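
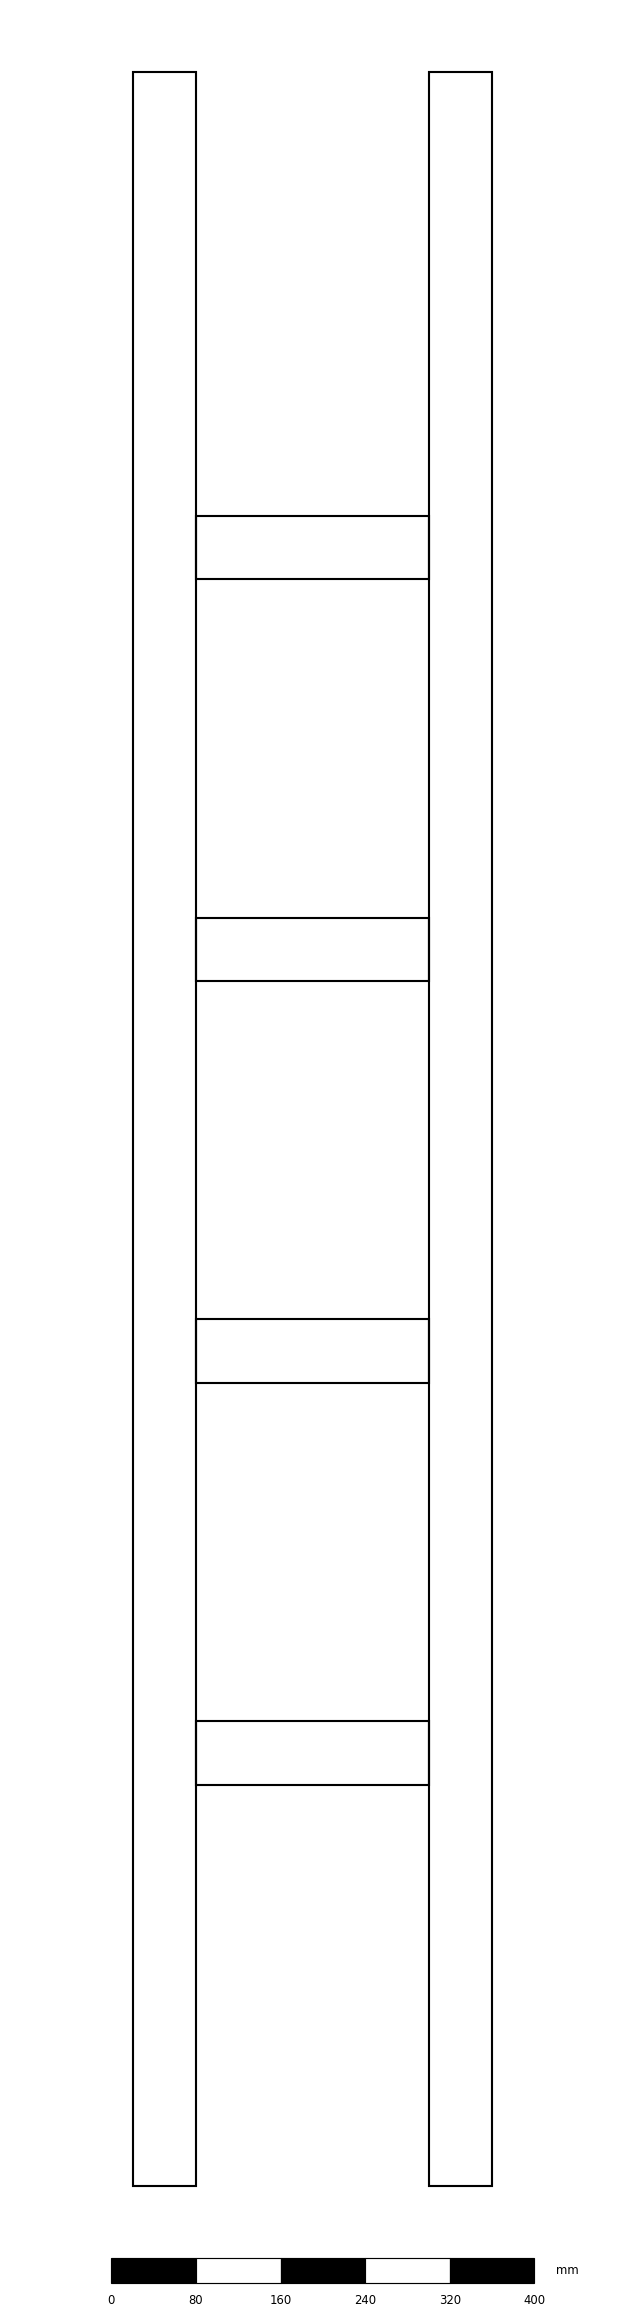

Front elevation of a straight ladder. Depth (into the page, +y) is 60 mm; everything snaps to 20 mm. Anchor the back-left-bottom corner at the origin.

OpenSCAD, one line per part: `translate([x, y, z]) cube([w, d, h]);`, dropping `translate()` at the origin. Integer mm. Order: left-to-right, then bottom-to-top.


cube([60, 60, 2000]);
translate([60, 0, 380]) cube([220, 60, 60]);
translate([60, 0, 760]) cube([220, 60, 60]);
translate([60, 0, 1140]) cube([220, 60, 60]);
translate([60, 0, 1520]) cube([220, 60, 60]);
translate([280, 0, 0]) cube([60, 60, 2000]);


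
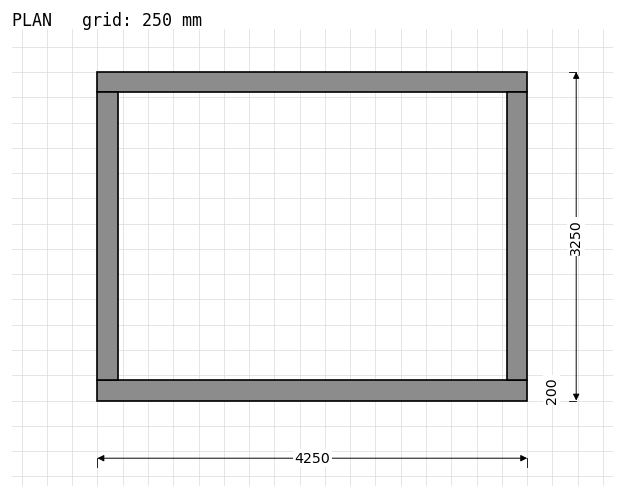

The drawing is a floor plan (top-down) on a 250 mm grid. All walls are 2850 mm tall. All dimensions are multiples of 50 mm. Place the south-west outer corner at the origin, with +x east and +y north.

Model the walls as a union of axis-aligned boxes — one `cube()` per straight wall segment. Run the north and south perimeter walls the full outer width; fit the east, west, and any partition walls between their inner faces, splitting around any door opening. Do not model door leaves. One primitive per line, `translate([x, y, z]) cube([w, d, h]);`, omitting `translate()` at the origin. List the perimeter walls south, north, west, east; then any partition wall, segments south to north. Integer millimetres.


cube([4250, 200, 2850]);
translate([0, 3050, 0]) cube([4250, 200, 2850]);
translate([0, 200, 0]) cube([200, 2850, 2850]);
translate([4050, 200, 0]) cube([200, 2850, 2850]);


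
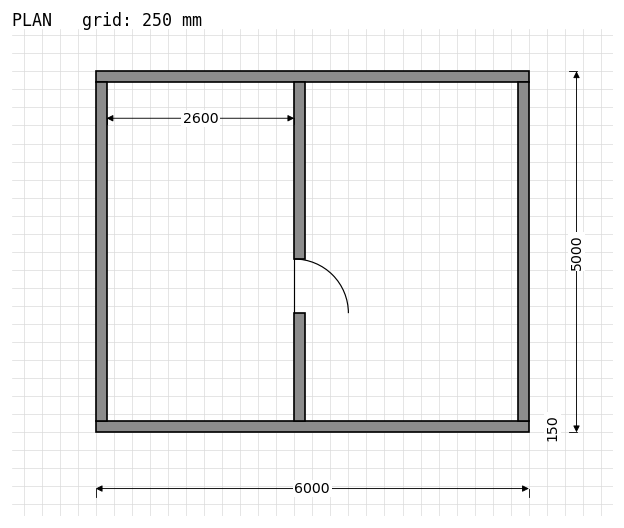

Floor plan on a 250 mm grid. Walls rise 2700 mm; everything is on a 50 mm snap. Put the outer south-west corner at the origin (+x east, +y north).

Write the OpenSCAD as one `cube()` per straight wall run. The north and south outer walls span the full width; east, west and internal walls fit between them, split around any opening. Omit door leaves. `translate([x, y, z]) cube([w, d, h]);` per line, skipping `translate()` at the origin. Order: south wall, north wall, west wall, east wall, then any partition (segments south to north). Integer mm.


cube([6000, 150, 2700]);
translate([0, 4850, 0]) cube([6000, 150, 2700]);
translate([0, 150, 0]) cube([150, 4700, 2700]);
translate([5850, 150, 0]) cube([150, 4700, 2700]);
translate([2750, 150, 0]) cube([150, 1500, 2700]);
translate([2750, 2400, 0]) cube([150, 2450, 2700]);


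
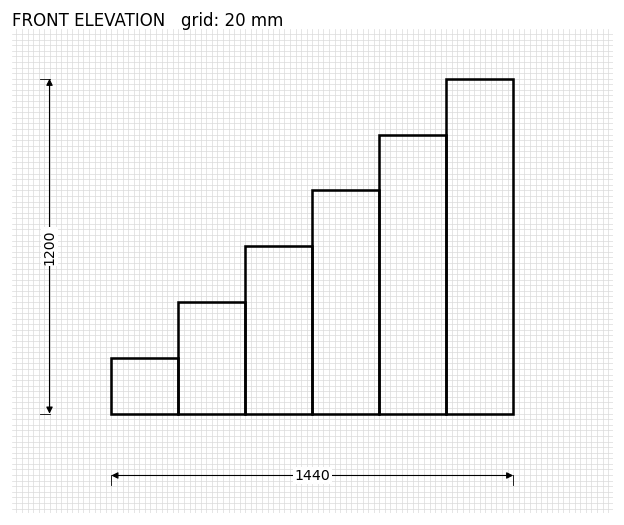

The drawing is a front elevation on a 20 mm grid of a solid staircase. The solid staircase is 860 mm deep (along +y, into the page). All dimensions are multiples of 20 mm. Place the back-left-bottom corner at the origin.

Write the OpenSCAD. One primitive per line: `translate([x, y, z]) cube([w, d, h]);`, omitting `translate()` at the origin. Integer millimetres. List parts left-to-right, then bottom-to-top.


cube([240, 860, 200]);
translate([240, 0, 0]) cube([240, 860, 400]);
translate([480, 0, 0]) cube([240, 860, 600]);
translate([720, 0, 0]) cube([240, 860, 800]);
translate([960, 0, 0]) cube([240, 860, 1000]);
translate([1200, 0, 0]) cube([240, 860, 1200]);


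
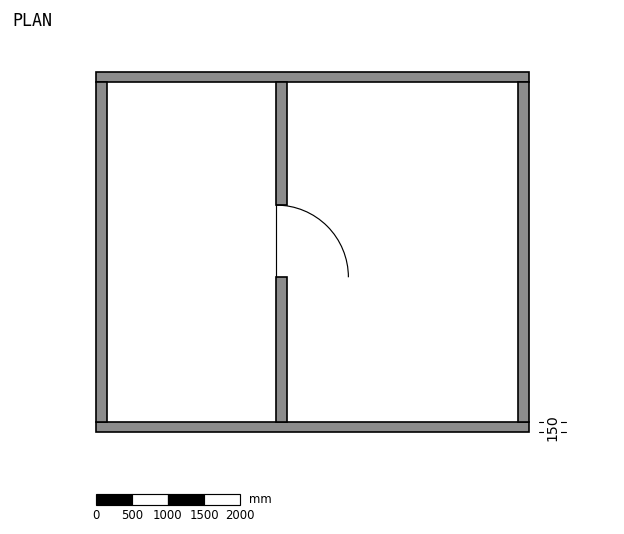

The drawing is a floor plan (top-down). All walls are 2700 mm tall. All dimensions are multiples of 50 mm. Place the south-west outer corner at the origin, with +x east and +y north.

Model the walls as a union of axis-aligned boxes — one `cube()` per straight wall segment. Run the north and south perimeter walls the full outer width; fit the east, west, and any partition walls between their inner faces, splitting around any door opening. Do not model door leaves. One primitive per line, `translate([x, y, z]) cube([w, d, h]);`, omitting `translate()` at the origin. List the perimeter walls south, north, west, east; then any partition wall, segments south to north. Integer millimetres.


cube([6000, 150, 2700]);
translate([0, 4850, 0]) cube([6000, 150, 2700]);
translate([0, 150, 0]) cube([150, 4700, 2700]);
translate([5850, 150, 0]) cube([150, 4700, 2700]);
translate([2500, 150, 0]) cube([150, 2000, 2700]);
translate([2500, 3150, 0]) cube([150, 1700, 2700]);


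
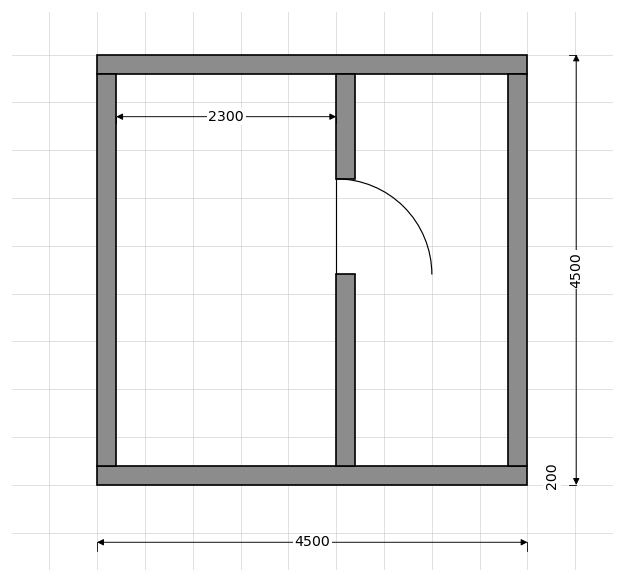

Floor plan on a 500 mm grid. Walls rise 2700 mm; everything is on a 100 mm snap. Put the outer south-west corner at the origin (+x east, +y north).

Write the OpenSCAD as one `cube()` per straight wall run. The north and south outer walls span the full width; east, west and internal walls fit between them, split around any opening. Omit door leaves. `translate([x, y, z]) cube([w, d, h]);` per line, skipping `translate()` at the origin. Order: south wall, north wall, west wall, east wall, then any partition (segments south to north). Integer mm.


cube([4500, 200, 2700]);
translate([0, 4300, 0]) cube([4500, 200, 2700]);
translate([0, 200, 0]) cube([200, 4100, 2700]);
translate([4300, 200, 0]) cube([200, 4100, 2700]);
translate([2500, 200, 0]) cube([200, 2000, 2700]);
translate([2500, 3200, 0]) cube([200, 1100, 2700]);


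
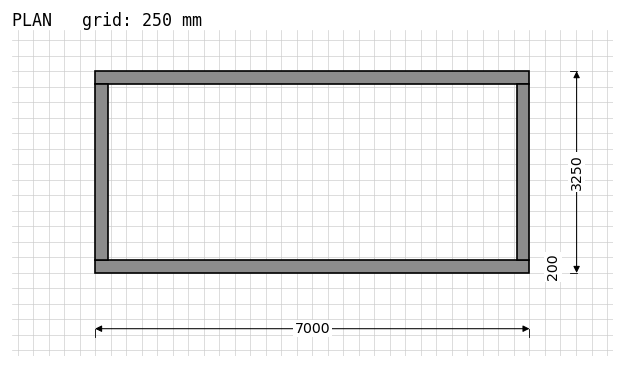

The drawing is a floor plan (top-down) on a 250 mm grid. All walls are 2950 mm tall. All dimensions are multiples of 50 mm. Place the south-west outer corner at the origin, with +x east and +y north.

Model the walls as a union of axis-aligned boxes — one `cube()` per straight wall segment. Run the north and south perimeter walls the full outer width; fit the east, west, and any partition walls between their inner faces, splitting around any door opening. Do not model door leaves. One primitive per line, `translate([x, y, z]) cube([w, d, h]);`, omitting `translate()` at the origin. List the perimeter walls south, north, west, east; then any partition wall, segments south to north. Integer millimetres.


cube([7000, 200, 2950]);
translate([0, 3050, 0]) cube([7000, 200, 2950]);
translate([0, 200, 0]) cube([200, 2850, 2950]);
translate([6800, 200, 0]) cube([200, 2850, 2950]);


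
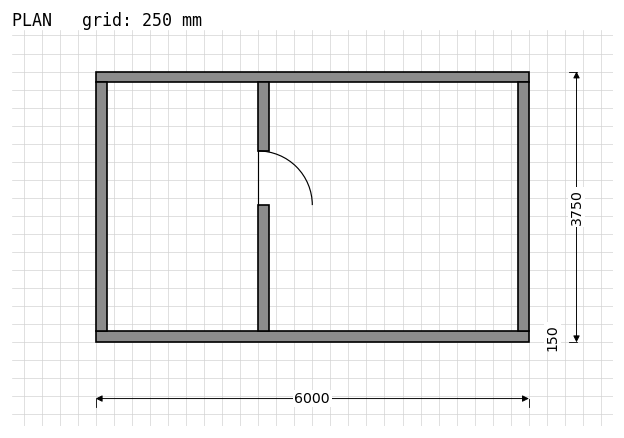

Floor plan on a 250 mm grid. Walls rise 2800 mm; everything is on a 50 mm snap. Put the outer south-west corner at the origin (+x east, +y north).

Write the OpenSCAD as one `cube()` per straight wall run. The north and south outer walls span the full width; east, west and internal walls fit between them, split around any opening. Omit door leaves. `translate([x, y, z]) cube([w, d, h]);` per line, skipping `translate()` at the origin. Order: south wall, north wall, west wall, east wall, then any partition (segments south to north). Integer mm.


cube([6000, 150, 2800]);
translate([0, 3600, 0]) cube([6000, 150, 2800]);
translate([0, 150, 0]) cube([150, 3450, 2800]);
translate([5850, 150, 0]) cube([150, 3450, 2800]);
translate([2250, 150, 0]) cube([150, 1750, 2800]);
translate([2250, 2650, 0]) cube([150, 950, 2800]);


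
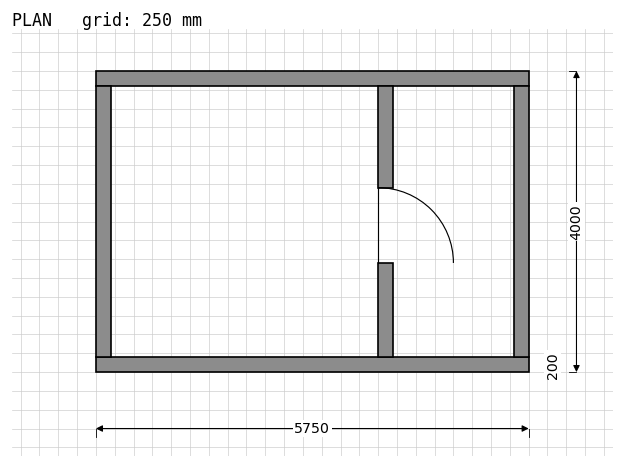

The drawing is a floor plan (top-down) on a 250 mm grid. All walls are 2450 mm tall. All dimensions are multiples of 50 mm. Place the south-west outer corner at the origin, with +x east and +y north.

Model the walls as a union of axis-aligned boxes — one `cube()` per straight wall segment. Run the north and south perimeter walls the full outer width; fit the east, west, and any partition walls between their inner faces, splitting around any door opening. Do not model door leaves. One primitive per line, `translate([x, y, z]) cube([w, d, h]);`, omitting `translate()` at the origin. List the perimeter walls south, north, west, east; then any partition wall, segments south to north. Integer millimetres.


cube([5750, 200, 2450]);
translate([0, 3800, 0]) cube([5750, 200, 2450]);
translate([0, 200, 0]) cube([200, 3600, 2450]);
translate([5550, 200, 0]) cube([200, 3600, 2450]);
translate([3750, 200, 0]) cube([200, 1250, 2450]);
translate([3750, 2450, 0]) cube([200, 1350, 2450]);


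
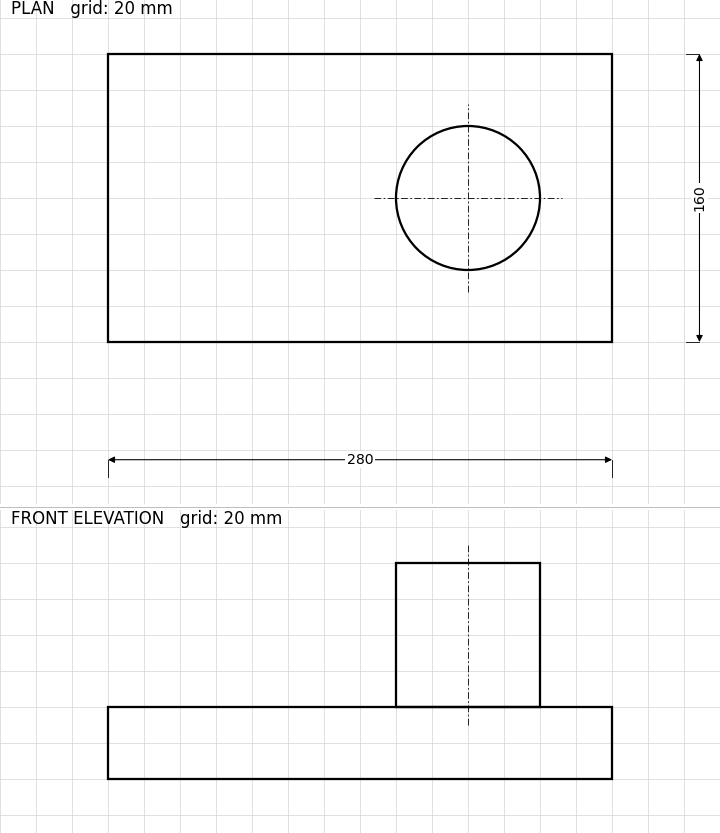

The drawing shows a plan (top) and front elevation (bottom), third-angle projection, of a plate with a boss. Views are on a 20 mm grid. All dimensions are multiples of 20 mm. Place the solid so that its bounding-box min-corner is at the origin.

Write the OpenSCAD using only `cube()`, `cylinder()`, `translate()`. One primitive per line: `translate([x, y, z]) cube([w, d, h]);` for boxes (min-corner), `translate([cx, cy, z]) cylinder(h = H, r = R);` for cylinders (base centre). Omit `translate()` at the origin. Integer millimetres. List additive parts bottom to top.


cube([280, 160, 40]);
translate([200, 80, 40]) cylinder(h = 80, r = 40);


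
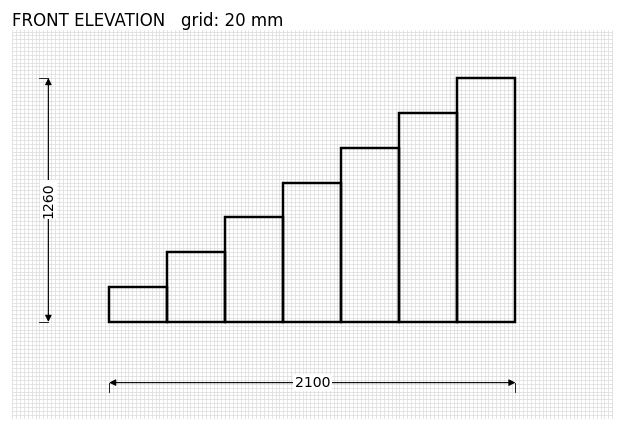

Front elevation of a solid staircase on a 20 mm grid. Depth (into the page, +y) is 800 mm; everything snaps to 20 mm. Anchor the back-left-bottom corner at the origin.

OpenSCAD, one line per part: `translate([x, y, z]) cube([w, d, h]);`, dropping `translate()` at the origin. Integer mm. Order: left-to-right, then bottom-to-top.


cube([300, 800, 180]);
translate([300, 0, 0]) cube([300, 800, 360]);
translate([600, 0, 0]) cube([300, 800, 540]);
translate([900, 0, 0]) cube([300, 800, 720]);
translate([1200, 0, 0]) cube([300, 800, 900]);
translate([1500, 0, 0]) cube([300, 800, 1080]);
translate([1800, 0, 0]) cube([300, 800, 1260]);


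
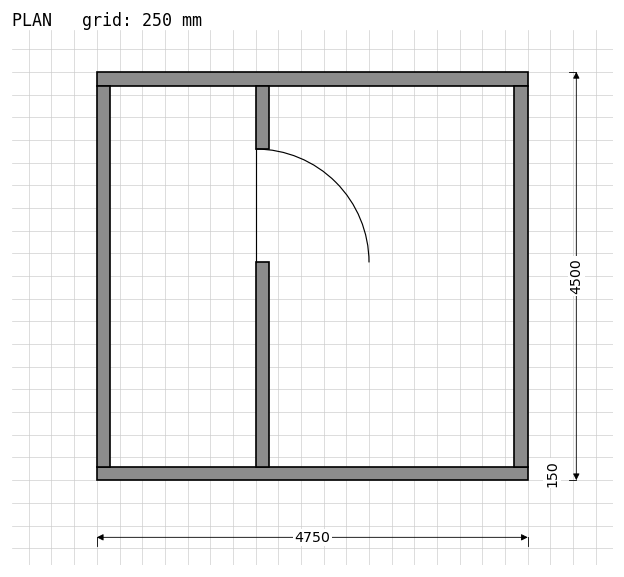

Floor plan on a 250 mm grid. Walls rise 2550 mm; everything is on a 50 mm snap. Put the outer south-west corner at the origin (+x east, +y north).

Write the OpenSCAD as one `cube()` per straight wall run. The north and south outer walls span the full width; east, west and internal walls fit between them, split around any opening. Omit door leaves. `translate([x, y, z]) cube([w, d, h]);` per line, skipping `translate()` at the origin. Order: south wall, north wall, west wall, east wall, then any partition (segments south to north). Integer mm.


cube([4750, 150, 2550]);
translate([0, 4350, 0]) cube([4750, 150, 2550]);
translate([0, 150, 0]) cube([150, 4200, 2550]);
translate([4600, 150, 0]) cube([150, 4200, 2550]);
translate([1750, 150, 0]) cube([150, 2250, 2550]);
translate([1750, 3650, 0]) cube([150, 700, 2550]);


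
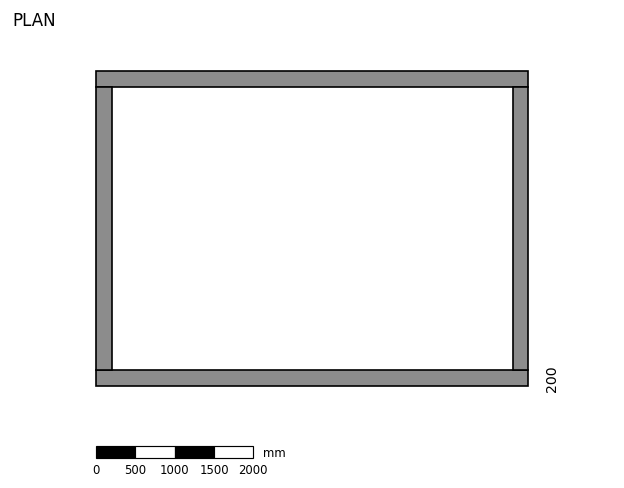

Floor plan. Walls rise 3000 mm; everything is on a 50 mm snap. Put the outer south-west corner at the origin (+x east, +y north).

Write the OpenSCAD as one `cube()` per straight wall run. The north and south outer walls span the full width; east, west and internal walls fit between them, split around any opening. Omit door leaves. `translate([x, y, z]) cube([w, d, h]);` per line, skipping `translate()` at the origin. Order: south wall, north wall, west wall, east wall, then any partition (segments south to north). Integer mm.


cube([5500, 200, 3000]);
translate([0, 3800, 0]) cube([5500, 200, 3000]);
translate([0, 200, 0]) cube([200, 3600, 3000]);
translate([5300, 200, 0]) cube([200, 3600, 3000]);


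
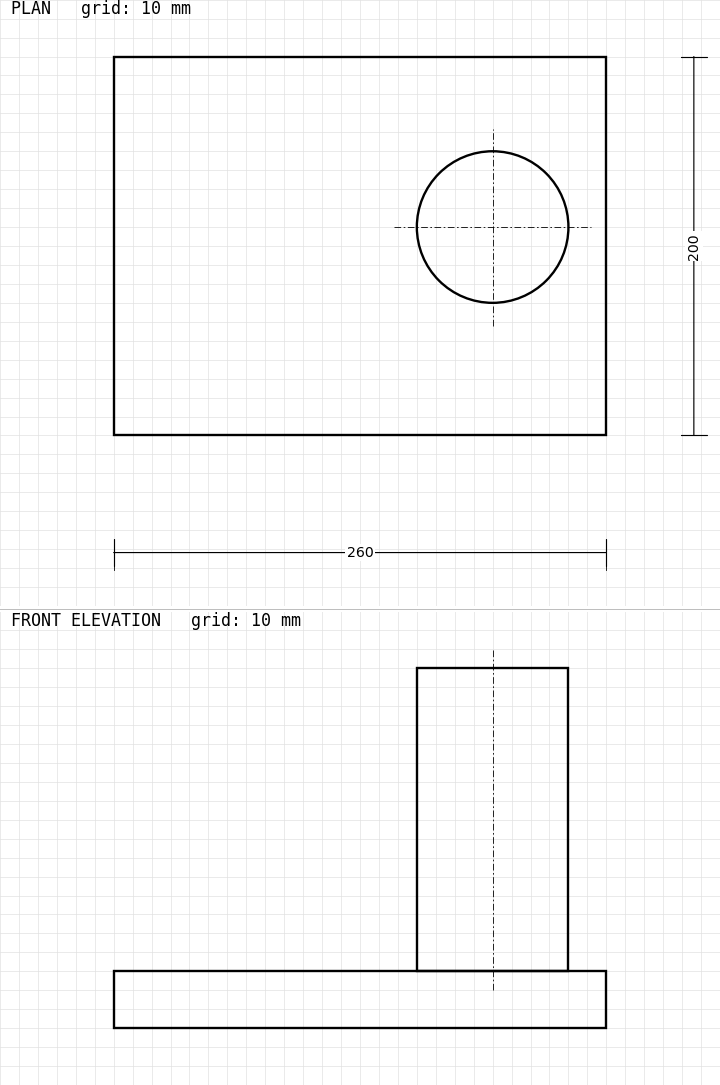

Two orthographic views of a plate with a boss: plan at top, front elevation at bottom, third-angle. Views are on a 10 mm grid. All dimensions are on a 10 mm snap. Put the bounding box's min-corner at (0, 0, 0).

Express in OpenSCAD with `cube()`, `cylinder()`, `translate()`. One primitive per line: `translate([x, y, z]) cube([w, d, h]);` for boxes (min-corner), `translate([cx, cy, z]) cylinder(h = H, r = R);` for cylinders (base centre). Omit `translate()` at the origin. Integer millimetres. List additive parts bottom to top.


cube([260, 200, 30]);
translate([200, 110, 30]) cylinder(h = 160, r = 40);


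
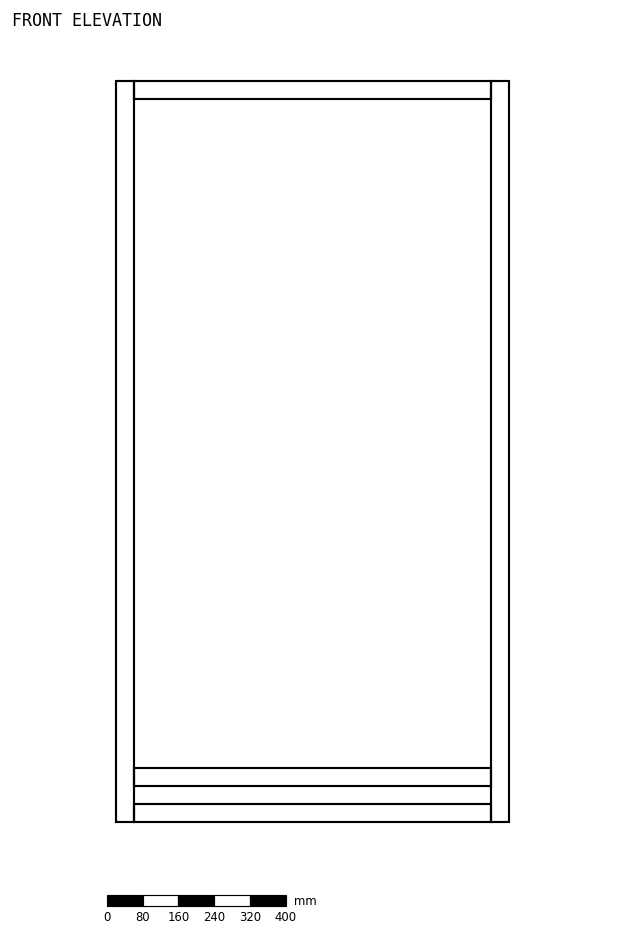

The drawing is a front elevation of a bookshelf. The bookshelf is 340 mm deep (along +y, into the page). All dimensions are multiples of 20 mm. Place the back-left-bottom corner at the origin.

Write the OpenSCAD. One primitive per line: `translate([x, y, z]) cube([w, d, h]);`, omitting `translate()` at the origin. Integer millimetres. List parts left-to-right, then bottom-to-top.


cube([40, 340, 1660]);
translate([40, 0, 0]) cube([800, 340, 40]);
translate([40, 0, 80]) cube([800, 340, 40]);
translate([40, 0, 1620]) cube([800, 340, 40]);
translate([840, 0, 0]) cube([40, 340, 1660]);


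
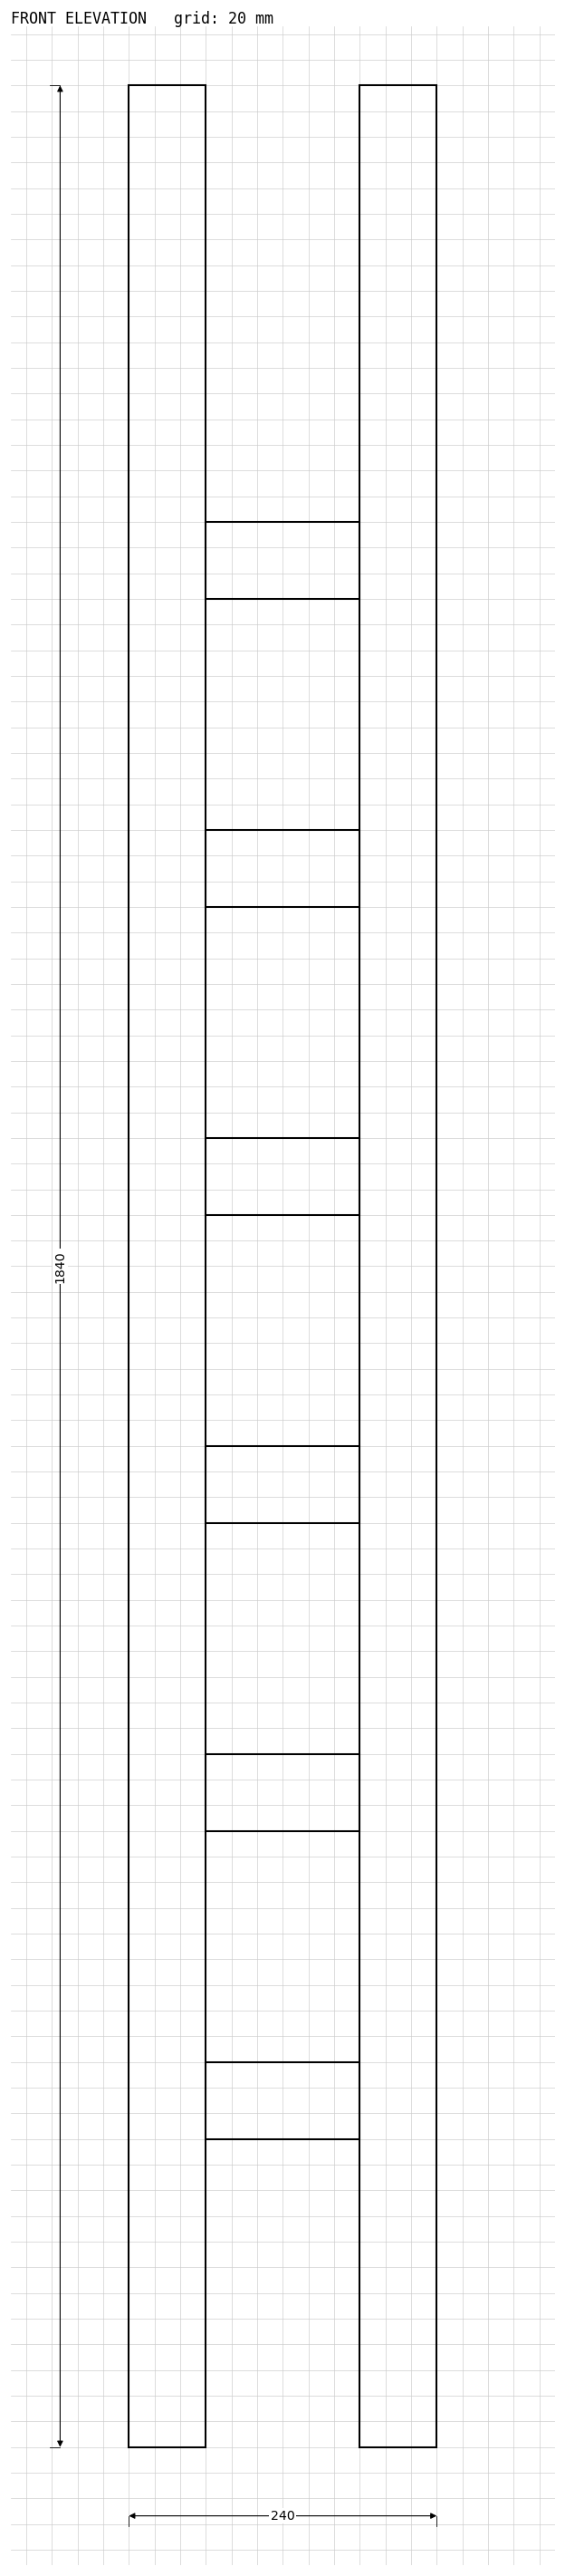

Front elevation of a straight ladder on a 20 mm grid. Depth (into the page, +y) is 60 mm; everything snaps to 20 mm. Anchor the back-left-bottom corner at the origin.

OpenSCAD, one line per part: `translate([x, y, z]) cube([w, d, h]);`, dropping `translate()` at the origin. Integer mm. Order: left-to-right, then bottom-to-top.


cube([60, 60, 1840]);
translate([60, 0, 240]) cube([120, 60, 60]);
translate([60, 0, 480]) cube([120, 60, 60]);
translate([60, 0, 720]) cube([120, 60, 60]);
translate([60, 0, 960]) cube([120, 60, 60]);
translate([60, 0, 1200]) cube([120, 60, 60]);
translate([60, 0, 1440]) cube([120, 60, 60]);
translate([180, 0, 0]) cube([60, 60, 1840]);


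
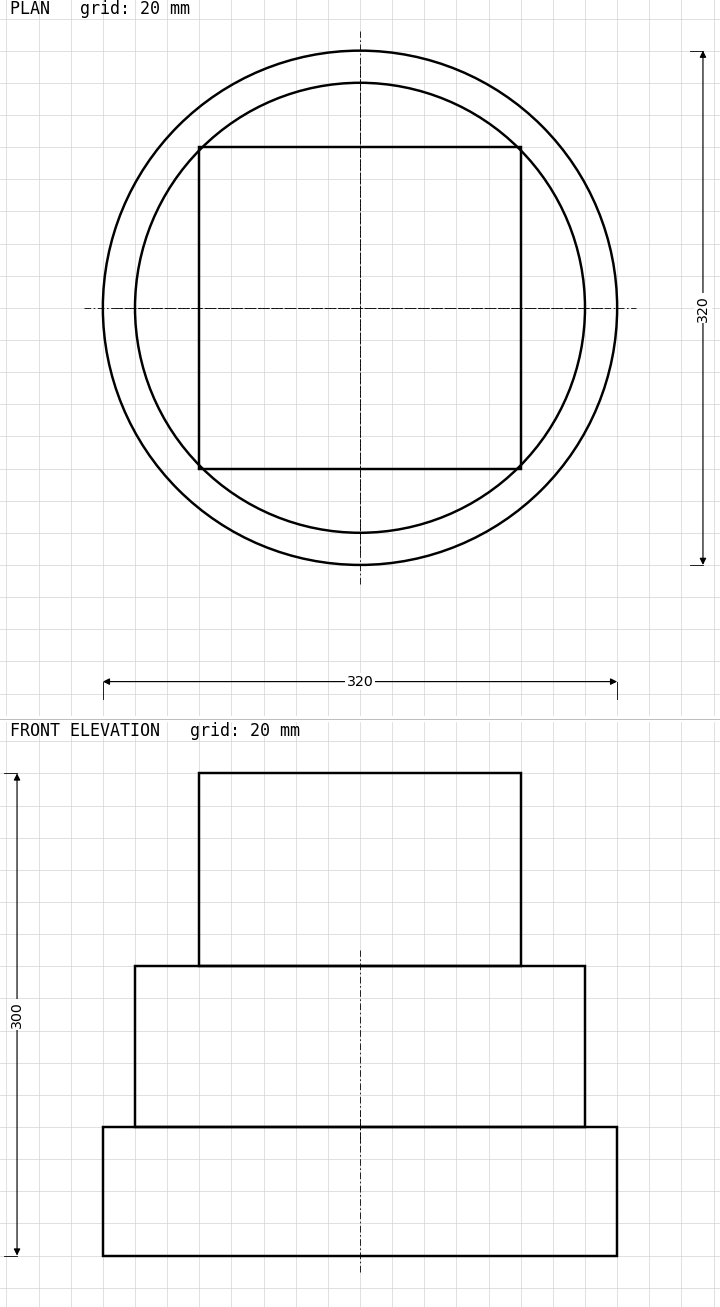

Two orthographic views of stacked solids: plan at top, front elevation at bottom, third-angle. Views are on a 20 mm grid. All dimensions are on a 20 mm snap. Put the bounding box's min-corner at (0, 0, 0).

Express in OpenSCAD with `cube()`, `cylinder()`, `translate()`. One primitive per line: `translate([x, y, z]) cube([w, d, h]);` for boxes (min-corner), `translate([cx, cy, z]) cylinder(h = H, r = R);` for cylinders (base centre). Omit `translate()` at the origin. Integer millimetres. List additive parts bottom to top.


translate([160, 160, 0]) cylinder(h = 80, r = 160);
translate([160, 160, 80]) cylinder(h = 100, r = 140);
translate([60, 60, 180]) cube([200, 200, 120]);


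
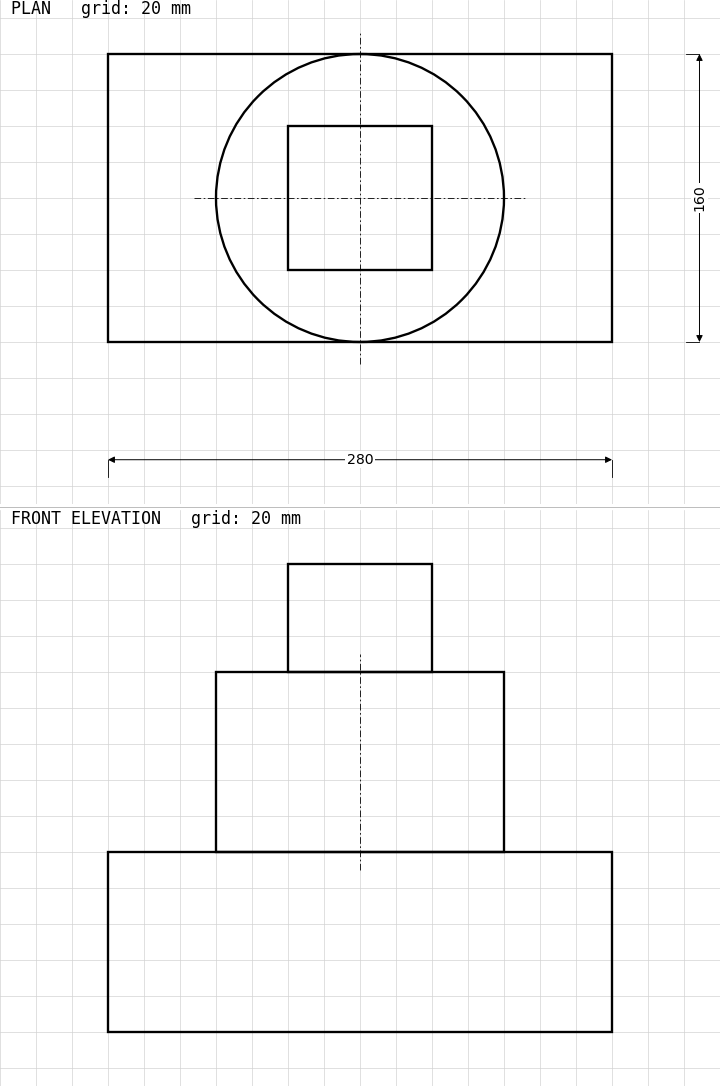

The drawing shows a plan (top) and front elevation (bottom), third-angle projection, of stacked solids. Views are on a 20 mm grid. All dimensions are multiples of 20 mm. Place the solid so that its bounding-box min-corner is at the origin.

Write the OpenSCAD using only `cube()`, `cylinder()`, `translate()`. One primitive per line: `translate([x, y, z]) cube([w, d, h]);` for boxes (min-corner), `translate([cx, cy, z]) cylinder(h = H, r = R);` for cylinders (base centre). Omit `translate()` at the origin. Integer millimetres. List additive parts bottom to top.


cube([280, 160, 100]);
translate([140, 80, 100]) cylinder(h = 100, r = 80);
translate([100, 40, 200]) cube([80, 80, 60]);


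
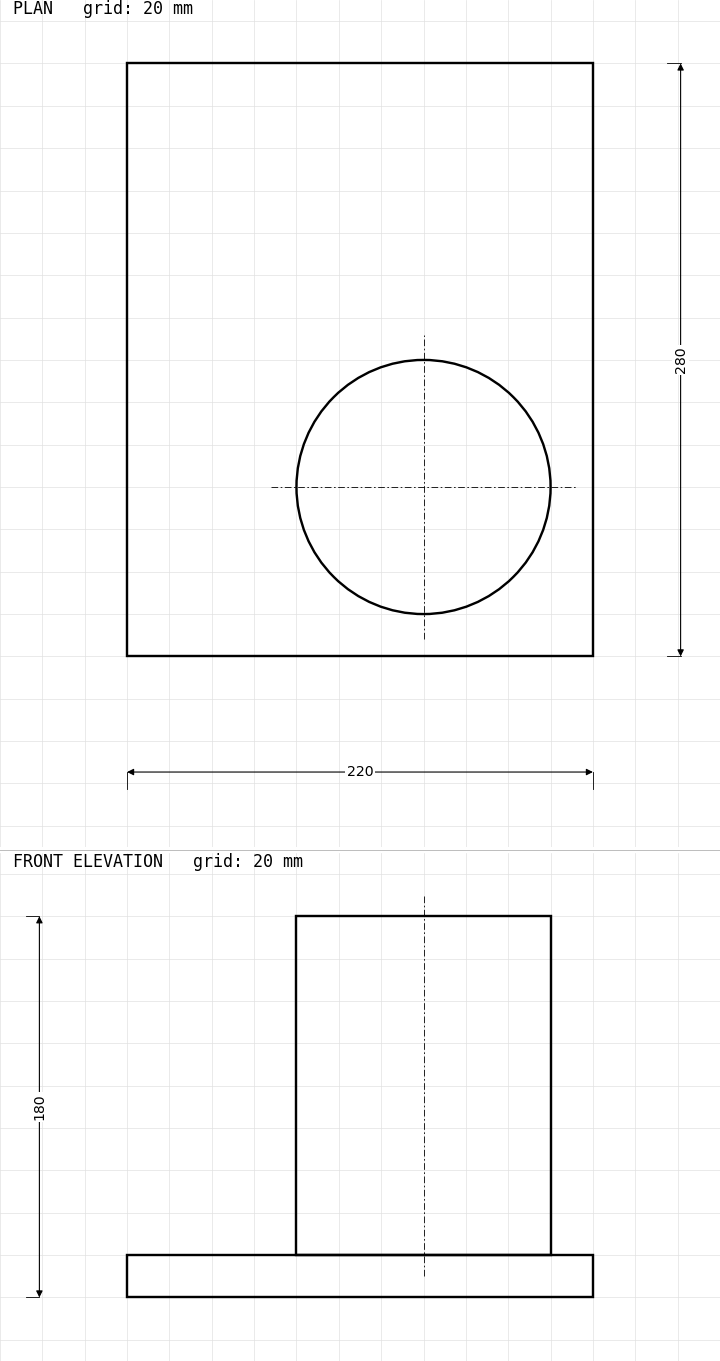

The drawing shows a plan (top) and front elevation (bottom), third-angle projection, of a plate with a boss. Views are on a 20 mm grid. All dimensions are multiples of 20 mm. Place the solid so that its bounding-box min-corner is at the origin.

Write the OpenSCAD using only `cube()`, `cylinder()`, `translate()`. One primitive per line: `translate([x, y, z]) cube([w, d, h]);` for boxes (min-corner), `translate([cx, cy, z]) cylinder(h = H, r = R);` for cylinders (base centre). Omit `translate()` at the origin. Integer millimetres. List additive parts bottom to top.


cube([220, 280, 20]);
translate([140, 80, 20]) cylinder(h = 160, r = 60);


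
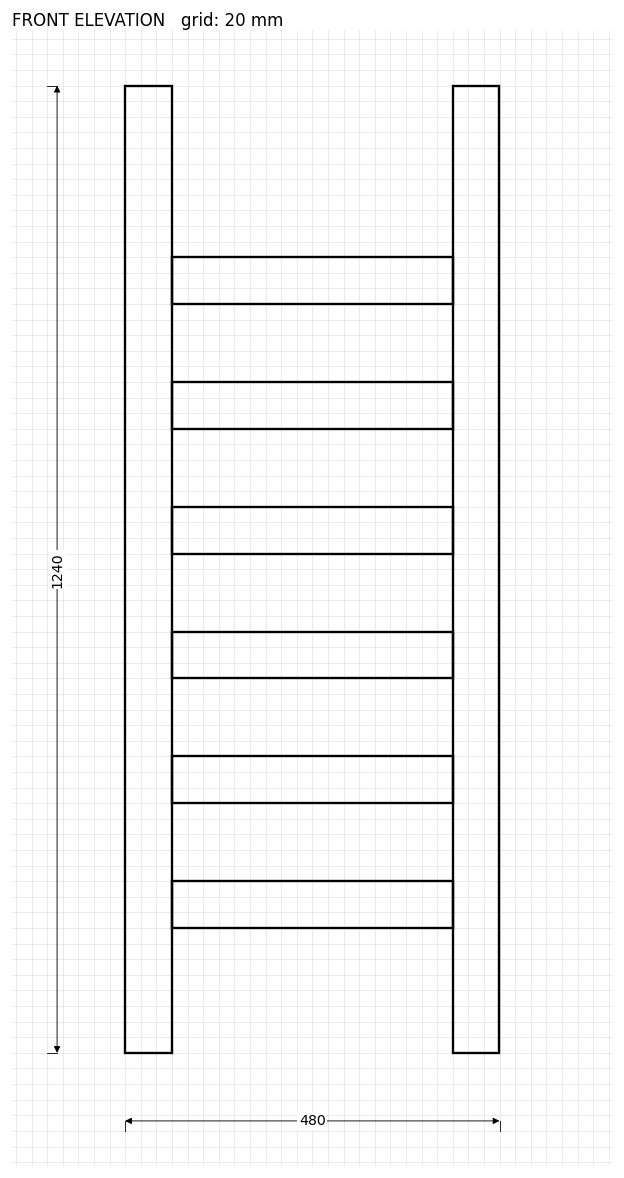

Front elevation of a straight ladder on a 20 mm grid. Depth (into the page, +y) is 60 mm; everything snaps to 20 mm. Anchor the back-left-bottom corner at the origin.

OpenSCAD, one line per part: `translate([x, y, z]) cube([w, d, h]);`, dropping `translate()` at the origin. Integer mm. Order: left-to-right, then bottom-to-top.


cube([60, 60, 1240]);
translate([60, 0, 160]) cube([360, 60, 60]);
translate([60, 0, 320]) cube([360, 60, 60]);
translate([60, 0, 480]) cube([360, 60, 60]);
translate([60, 0, 640]) cube([360, 60, 60]);
translate([60, 0, 800]) cube([360, 60, 60]);
translate([60, 0, 960]) cube([360, 60, 60]);
translate([420, 0, 0]) cube([60, 60, 1240]);


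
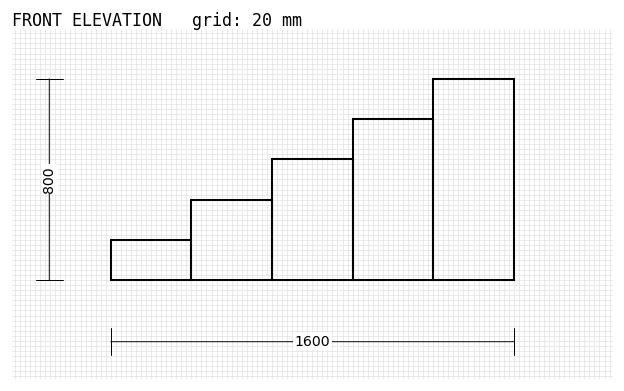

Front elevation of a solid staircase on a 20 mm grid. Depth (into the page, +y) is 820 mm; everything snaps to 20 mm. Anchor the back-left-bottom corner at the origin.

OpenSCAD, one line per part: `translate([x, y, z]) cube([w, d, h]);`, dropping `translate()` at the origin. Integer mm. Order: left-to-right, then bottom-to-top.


cube([320, 820, 160]);
translate([320, 0, 0]) cube([320, 820, 320]);
translate([640, 0, 0]) cube([320, 820, 480]);
translate([960, 0, 0]) cube([320, 820, 640]);
translate([1280, 0, 0]) cube([320, 820, 800]);


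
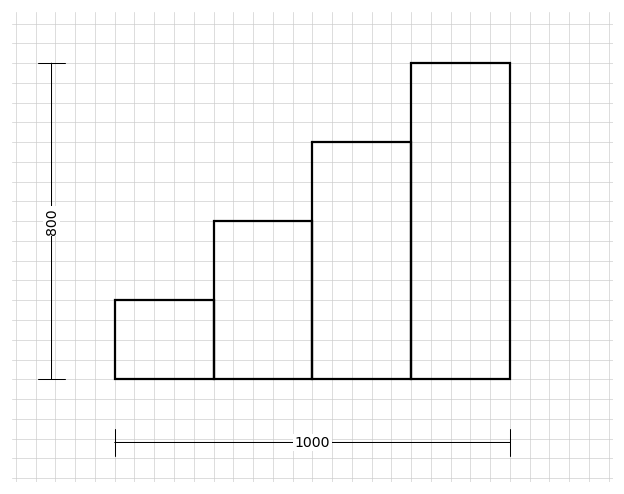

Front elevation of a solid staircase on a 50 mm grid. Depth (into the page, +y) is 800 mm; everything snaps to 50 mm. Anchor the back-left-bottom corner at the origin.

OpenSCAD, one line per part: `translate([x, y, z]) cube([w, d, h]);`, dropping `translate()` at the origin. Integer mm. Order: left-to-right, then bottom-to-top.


cube([250, 800, 200]);
translate([250, 0, 0]) cube([250, 800, 400]);
translate([500, 0, 0]) cube([250, 800, 600]);
translate([750, 0, 0]) cube([250, 800, 800]);


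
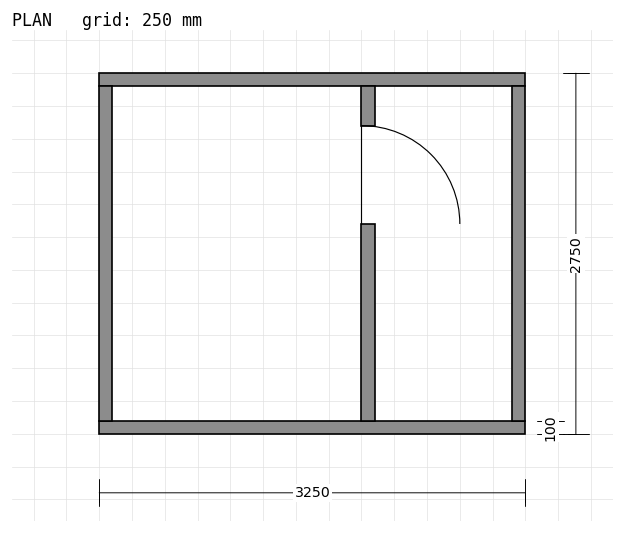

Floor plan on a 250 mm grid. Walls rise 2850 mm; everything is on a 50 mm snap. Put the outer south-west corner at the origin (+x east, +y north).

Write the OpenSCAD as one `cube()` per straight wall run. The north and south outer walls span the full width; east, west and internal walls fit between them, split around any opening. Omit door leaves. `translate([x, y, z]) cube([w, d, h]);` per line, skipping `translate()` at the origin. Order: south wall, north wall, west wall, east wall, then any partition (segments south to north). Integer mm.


cube([3250, 100, 2850]);
translate([0, 2650, 0]) cube([3250, 100, 2850]);
translate([0, 100, 0]) cube([100, 2550, 2850]);
translate([3150, 100, 0]) cube([100, 2550, 2850]);
translate([2000, 100, 0]) cube([100, 1500, 2850]);
translate([2000, 2350, 0]) cube([100, 300, 2850]);


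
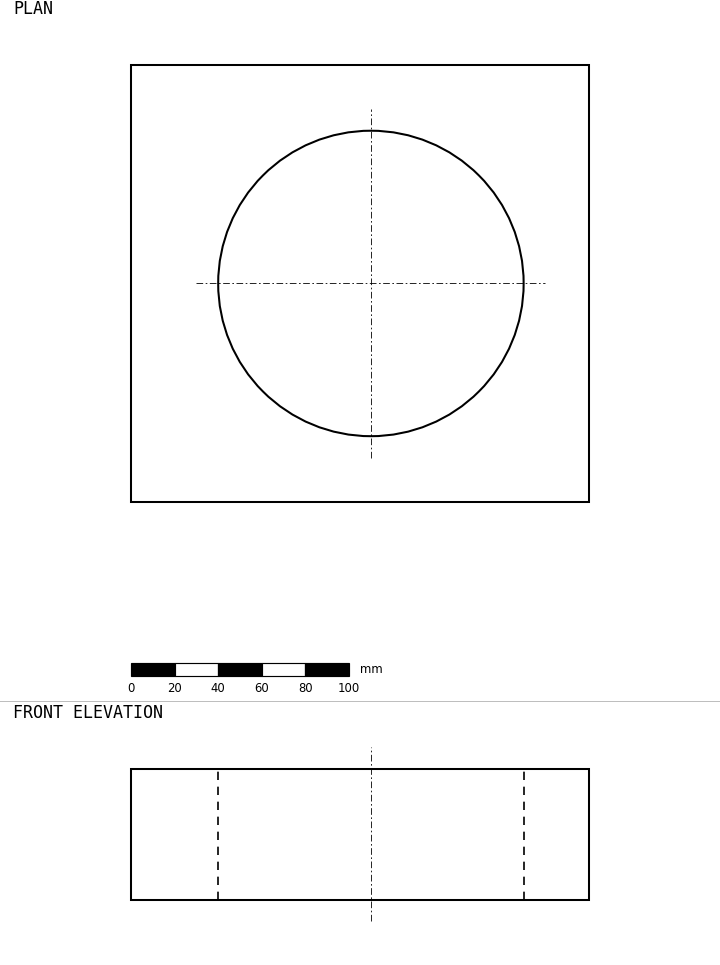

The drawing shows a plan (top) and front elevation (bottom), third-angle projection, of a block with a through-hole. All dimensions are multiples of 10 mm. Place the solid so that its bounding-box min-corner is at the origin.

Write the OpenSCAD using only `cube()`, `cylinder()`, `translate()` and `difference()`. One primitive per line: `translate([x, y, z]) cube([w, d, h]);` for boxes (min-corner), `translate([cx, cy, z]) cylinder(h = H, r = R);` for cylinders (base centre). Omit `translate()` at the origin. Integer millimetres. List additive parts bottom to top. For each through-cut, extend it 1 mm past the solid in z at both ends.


difference() {
  cube([210, 200, 60]);
  translate([110, 100, -1]) cylinder(h = 62, r = 70);
}


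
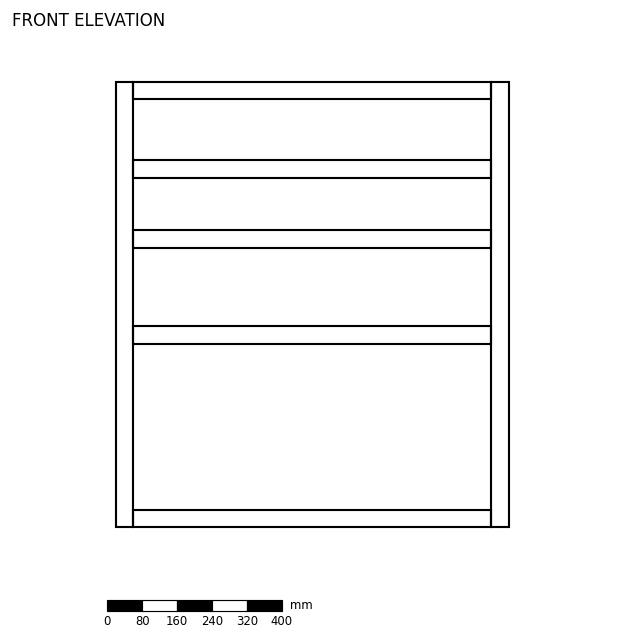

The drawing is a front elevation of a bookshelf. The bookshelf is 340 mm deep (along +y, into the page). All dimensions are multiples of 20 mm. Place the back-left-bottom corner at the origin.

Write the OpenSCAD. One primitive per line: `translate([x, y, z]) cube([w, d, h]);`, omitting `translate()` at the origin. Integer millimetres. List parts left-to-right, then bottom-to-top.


cube([40, 340, 1020]);
translate([40, 0, 0]) cube([820, 340, 40]);
translate([40, 0, 420]) cube([820, 340, 40]);
translate([40, 0, 640]) cube([820, 340, 40]);
translate([40, 0, 800]) cube([820, 340, 40]);
translate([40, 0, 980]) cube([820, 340, 40]);
translate([860, 0, 0]) cube([40, 340, 1020]);


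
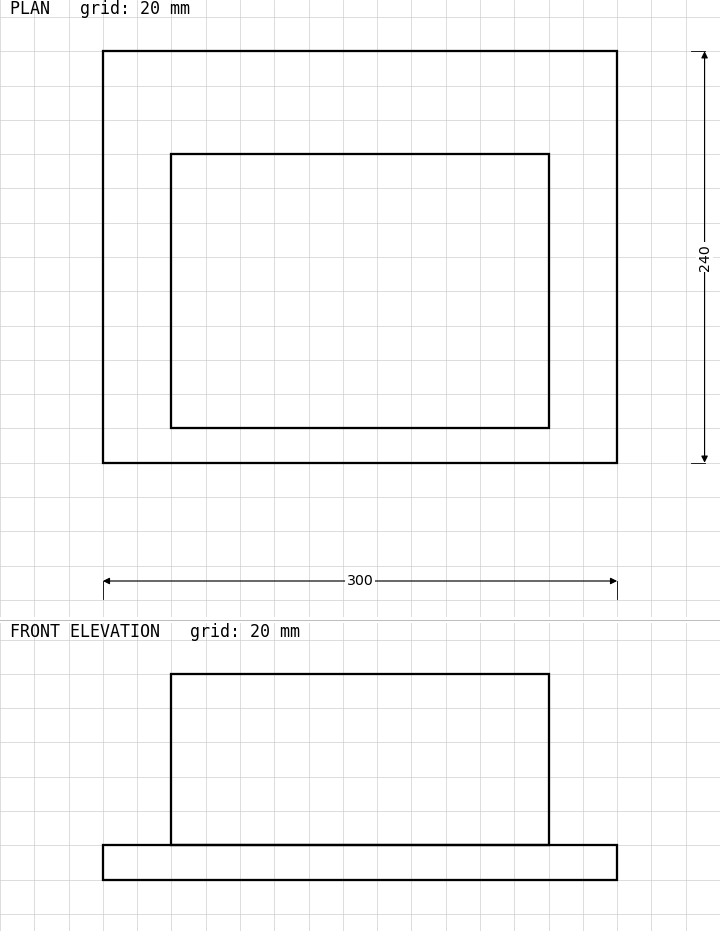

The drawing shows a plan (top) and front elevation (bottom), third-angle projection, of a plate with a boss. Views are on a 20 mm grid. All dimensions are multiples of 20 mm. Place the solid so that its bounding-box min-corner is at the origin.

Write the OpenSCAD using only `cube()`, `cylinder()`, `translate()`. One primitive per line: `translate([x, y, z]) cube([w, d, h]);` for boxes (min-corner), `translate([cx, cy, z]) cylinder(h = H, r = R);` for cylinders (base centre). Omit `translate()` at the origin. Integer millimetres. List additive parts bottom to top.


cube([300, 240, 20]);
translate([40, 20, 20]) cube([220, 160, 100]);


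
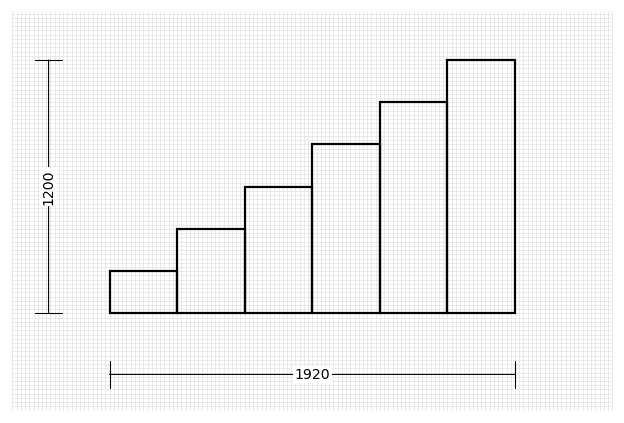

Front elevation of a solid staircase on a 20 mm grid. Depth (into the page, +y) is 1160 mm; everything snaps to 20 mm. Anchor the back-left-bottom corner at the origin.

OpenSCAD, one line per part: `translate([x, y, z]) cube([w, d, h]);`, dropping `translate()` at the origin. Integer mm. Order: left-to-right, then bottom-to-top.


cube([320, 1160, 200]);
translate([320, 0, 0]) cube([320, 1160, 400]);
translate([640, 0, 0]) cube([320, 1160, 600]);
translate([960, 0, 0]) cube([320, 1160, 800]);
translate([1280, 0, 0]) cube([320, 1160, 1000]);
translate([1600, 0, 0]) cube([320, 1160, 1200]);


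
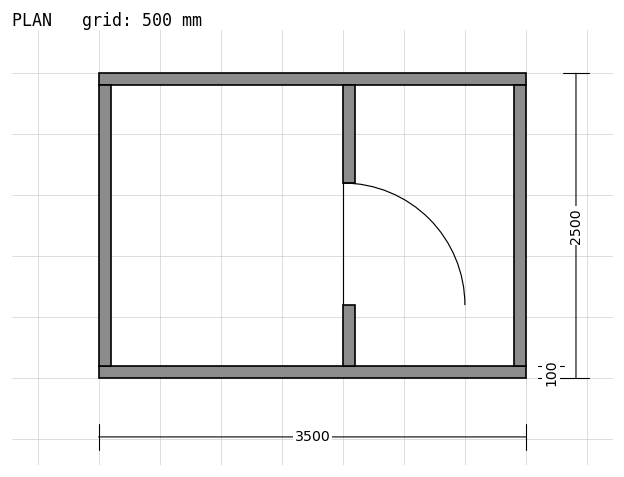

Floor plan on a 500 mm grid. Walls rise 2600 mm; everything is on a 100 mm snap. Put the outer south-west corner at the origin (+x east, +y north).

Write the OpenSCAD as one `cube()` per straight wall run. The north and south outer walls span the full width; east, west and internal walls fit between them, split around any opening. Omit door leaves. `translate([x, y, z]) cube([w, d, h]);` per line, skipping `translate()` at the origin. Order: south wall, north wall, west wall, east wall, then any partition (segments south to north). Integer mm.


cube([3500, 100, 2600]);
translate([0, 2400, 0]) cube([3500, 100, 2600]);
translate([0, 100, 0]) cube([100, 2300, 2600]);
translate([3400, 100, 0]) cube([100, 2300, 2600]);
translate([2000, 100, 0]) cube([100, 500, 2600]);
translate([2000, 1600, 0]) cube([100, 800, 2600]);


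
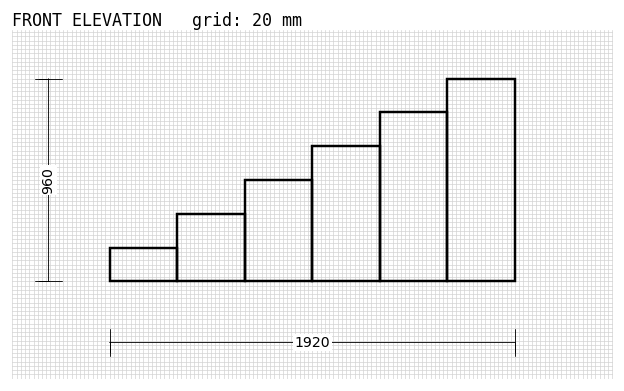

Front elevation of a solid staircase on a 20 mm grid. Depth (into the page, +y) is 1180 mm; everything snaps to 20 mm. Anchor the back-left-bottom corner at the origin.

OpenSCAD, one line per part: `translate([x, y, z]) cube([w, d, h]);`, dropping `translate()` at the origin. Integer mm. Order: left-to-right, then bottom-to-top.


cube([320, 1180, 160]);
translate([320, 0, 0]) cube([320, 1180, 320]);
translate([640, 0, 0]) cube([320, 1180, 480]);
translate([960, 0, 0]) cube([320, 1180, 640]);
translate([1280, 0, 0]) cube([320, 1180, 800]);
translate([1600, 0, 0]) cube([320, 1180, 960]);


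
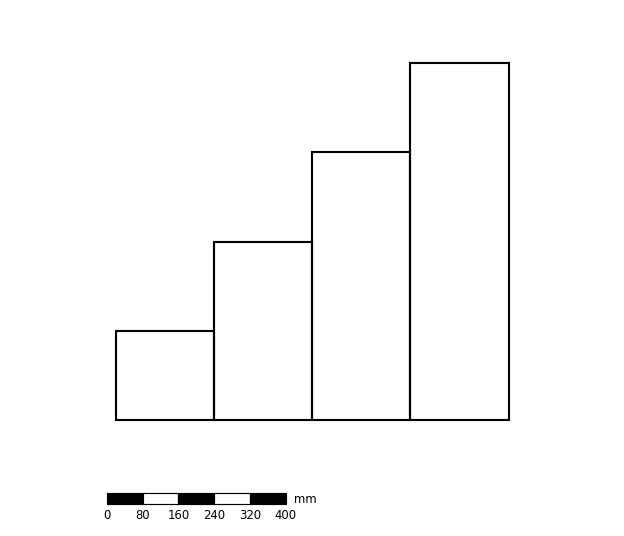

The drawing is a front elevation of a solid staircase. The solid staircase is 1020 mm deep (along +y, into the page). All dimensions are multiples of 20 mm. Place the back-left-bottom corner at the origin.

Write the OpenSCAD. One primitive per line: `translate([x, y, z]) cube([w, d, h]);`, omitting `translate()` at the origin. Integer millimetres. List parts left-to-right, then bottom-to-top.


cube([220, 1020, 200]);
translate([220, 0, 0]) cube([220, 1020, 400]);
translate([440, 0, 0]) cube([220, 1020, 600]);
translate([660, 0, 0]) cube([220, 1020, 800]);


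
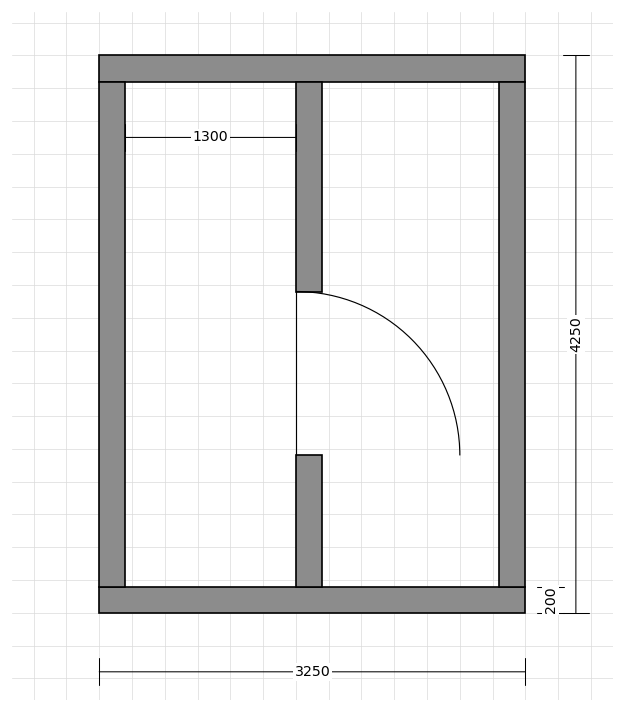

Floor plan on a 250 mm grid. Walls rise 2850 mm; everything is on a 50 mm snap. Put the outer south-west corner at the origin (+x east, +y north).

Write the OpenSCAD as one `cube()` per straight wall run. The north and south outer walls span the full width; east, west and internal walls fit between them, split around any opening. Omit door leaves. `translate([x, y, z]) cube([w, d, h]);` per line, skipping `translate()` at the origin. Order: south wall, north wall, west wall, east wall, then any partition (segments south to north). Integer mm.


cube([3250, 200, 2850]);
translate([0, 4050, 0]) cube([3250, 200, 2850]);
translate([0, 200, 0]) cube([200, 3850, 2850]);
translate([3050, 200, 0]) cube([200, 3850, 2850]);
translate([1500, 200, 0]) cube([200, 1000, 2850]);
translate([1500, 2450, 0]) cube([200, 1600, 2850]);


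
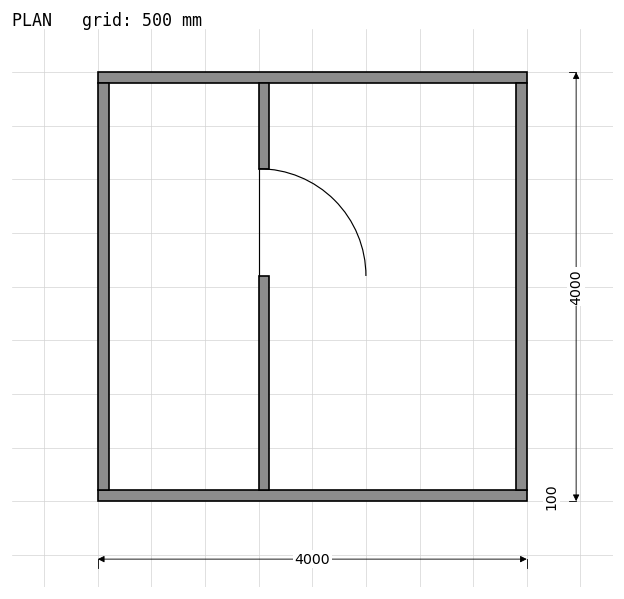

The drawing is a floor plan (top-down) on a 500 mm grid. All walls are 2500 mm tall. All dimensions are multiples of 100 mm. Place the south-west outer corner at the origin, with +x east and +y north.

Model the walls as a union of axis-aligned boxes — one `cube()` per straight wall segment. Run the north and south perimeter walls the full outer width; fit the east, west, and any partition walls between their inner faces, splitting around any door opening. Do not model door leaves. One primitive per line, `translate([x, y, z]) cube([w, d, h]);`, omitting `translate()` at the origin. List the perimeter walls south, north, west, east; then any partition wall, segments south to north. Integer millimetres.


cube([4000, 100, 2500]);
translate([0, 3900, 0]) cube([4000, 100, 2500]);
translate([0, 100, 0]) cube([100, 3800, 2500]);
translate([3900, 100, 0]) cube([100, 3800, 2500]);
translate([1500, 100, 0]) cube([100, 2000, 2500]);
translate([1500, 3100, 0]) cube([100, 800, 2500]);


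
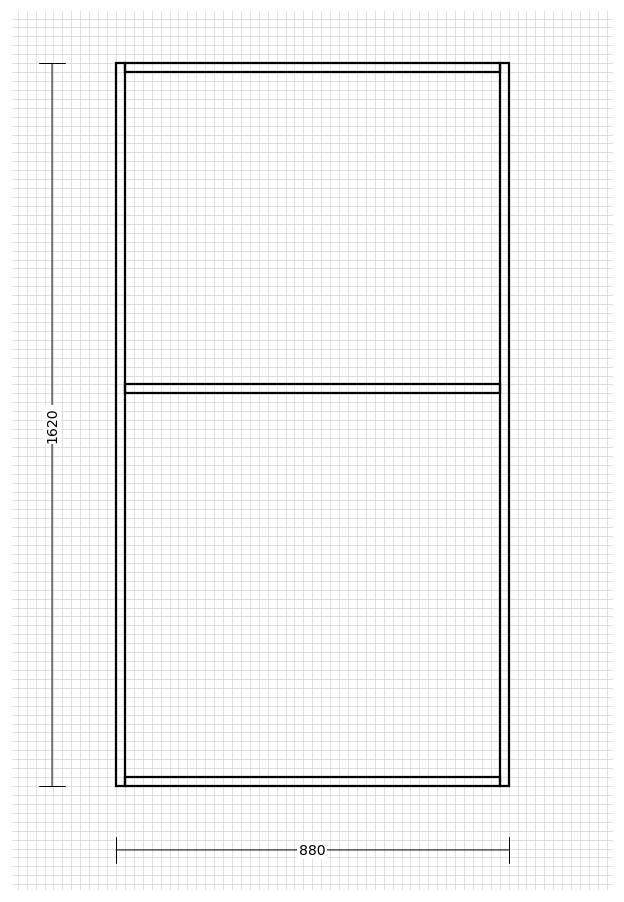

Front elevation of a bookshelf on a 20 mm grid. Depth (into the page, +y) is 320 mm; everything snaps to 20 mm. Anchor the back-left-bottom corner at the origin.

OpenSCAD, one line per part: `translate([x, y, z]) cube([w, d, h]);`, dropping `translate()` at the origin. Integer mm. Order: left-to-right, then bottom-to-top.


cube([20, 320, 1620]);
translate([20, 0, 0]) cube([840, 320, 20]);
translate([20, 0, 880]) cube([840, 320, 20]);
translate([20, 0, 1600]) cube([840, 320, 20]);
translate([860, 0, 0]) cube([20, 320, 1620]);


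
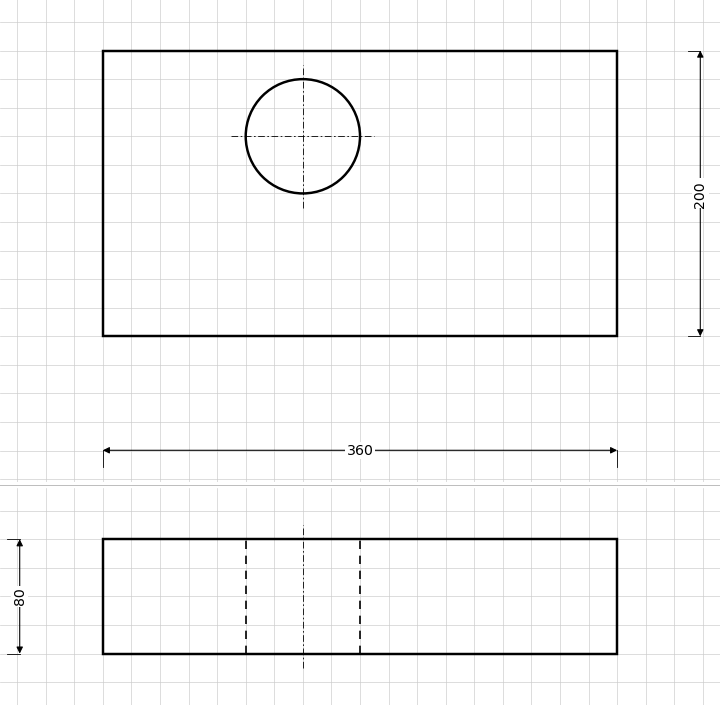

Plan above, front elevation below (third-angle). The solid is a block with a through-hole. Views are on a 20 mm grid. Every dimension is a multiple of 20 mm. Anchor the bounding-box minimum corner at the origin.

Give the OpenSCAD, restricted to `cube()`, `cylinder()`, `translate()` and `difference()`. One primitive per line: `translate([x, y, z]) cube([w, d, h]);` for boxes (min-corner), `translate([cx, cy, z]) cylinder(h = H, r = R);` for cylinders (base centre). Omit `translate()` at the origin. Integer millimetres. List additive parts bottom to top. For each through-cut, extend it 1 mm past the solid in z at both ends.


difference() {
  cube([360, 200, 80]);
  translate([140, 140, -1]) cylinder(h = 82, r = 40);
}


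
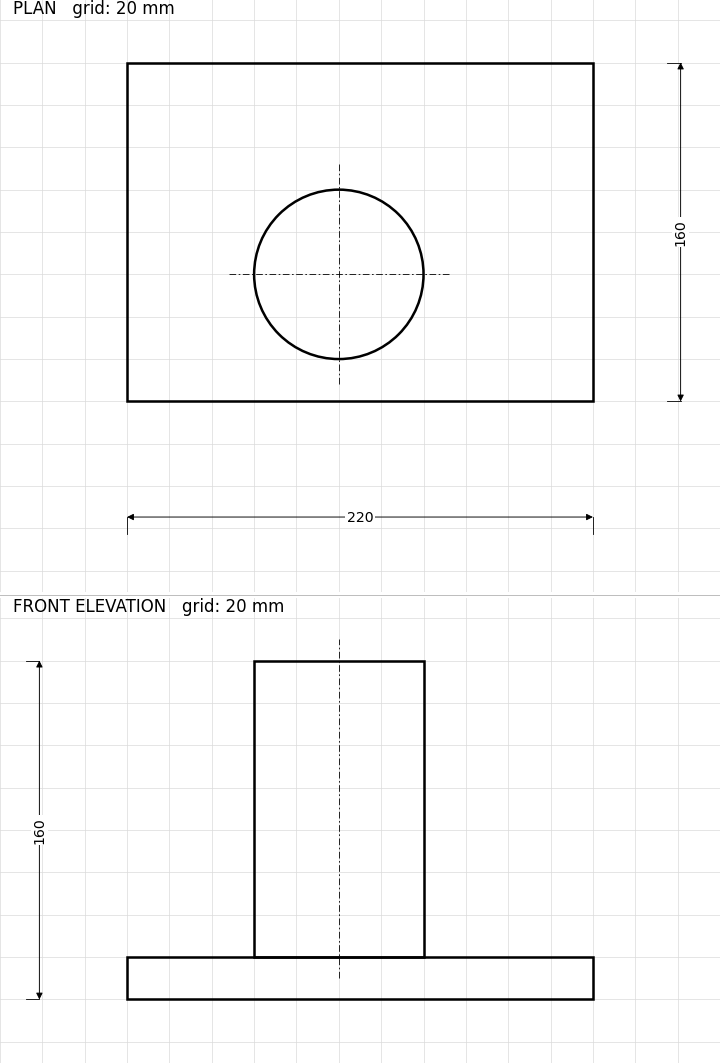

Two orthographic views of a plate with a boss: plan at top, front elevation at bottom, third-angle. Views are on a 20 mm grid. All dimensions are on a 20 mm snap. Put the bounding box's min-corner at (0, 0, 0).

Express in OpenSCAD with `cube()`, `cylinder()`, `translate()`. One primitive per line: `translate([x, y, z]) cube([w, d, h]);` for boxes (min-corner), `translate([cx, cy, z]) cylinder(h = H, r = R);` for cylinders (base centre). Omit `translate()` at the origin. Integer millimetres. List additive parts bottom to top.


cube([220, 160, 20]);
translate([100, 60, 20]) cylinder(h = 140, r = 40);


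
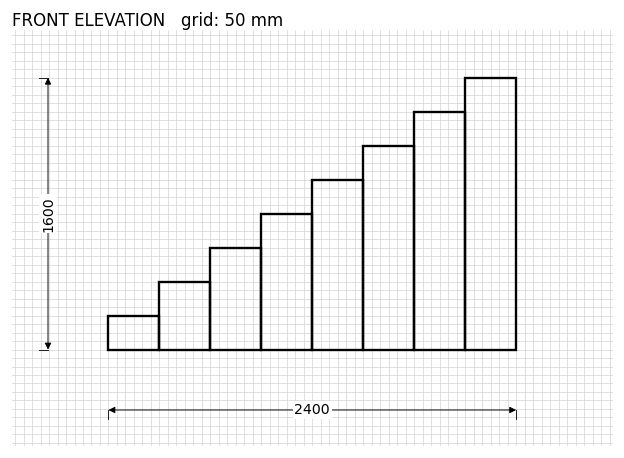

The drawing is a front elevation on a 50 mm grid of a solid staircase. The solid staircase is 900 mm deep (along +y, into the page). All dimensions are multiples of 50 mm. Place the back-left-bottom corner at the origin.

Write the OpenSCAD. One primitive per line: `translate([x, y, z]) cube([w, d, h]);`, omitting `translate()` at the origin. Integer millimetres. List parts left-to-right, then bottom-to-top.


cube([300, 900, 200]);
translate([300, 0, 0]) cube([300, 900, 400]);
translate([600, 0, 0]) cube([300, 900, 600]);
translate([900, 0, 0]) cube([300, 900, 800]);
translate([1200, 0, 0]) cube([300, 900, 1000]);
translate([1500, 0, 0]) cube([300, 900, 1200]);
translate([1800, 0, 0]) cube([300, 900, 1400]);
translate([2100, 0, 0]) cube([300, 900, 1600]);


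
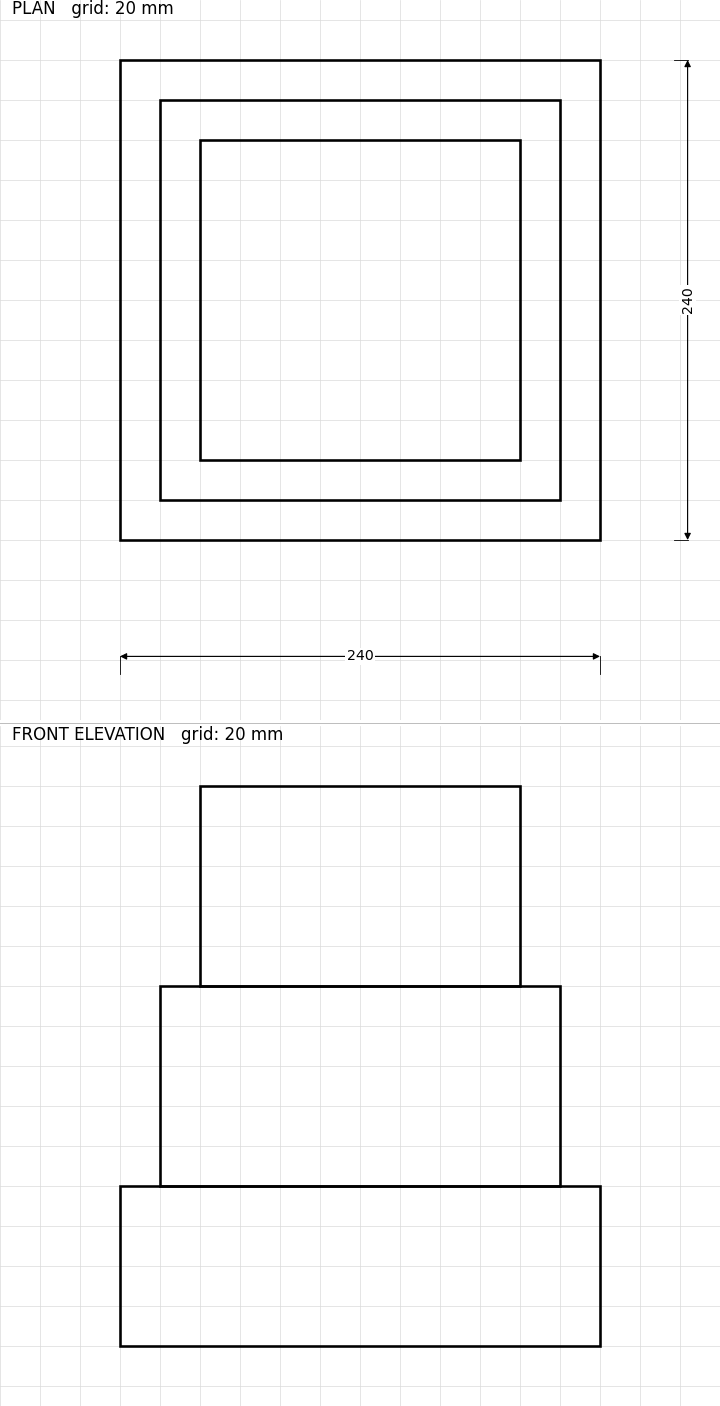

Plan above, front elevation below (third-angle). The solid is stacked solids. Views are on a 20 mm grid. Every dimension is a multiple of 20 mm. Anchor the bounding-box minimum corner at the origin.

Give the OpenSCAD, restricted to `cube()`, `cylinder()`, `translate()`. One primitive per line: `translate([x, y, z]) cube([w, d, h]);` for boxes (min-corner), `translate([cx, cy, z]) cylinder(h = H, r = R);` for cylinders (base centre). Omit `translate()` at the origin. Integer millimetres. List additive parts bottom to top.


cube([240, 240, 80]);
translate([20, 20, 80]) cube([200, 200, 100]);
translate([40, 40, 180]) cube([160, 160, 100]);


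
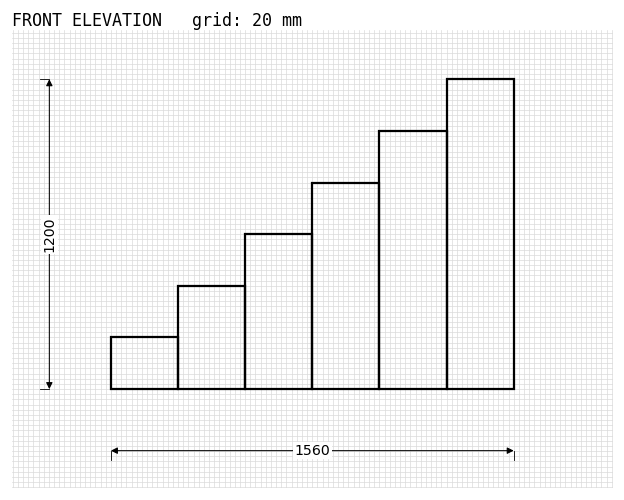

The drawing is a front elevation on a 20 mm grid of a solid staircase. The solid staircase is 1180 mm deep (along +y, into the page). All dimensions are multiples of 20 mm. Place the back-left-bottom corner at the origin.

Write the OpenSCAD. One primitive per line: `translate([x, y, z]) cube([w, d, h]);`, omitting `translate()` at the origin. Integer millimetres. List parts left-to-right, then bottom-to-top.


cube([260, 1180, 200]);
translate([260, 0, 0]) cube([260, 1180, 400]);
translate([520, 0, 0]) cube([260, 1180, 600]);
translate([780, 0, 0]) cube([260, 1180, 800]);
translate([1040, 0, 0]) cube([260, 1180, 1000]);
translate([1300, 0, 0]) cube([260, 1180, 1200]);


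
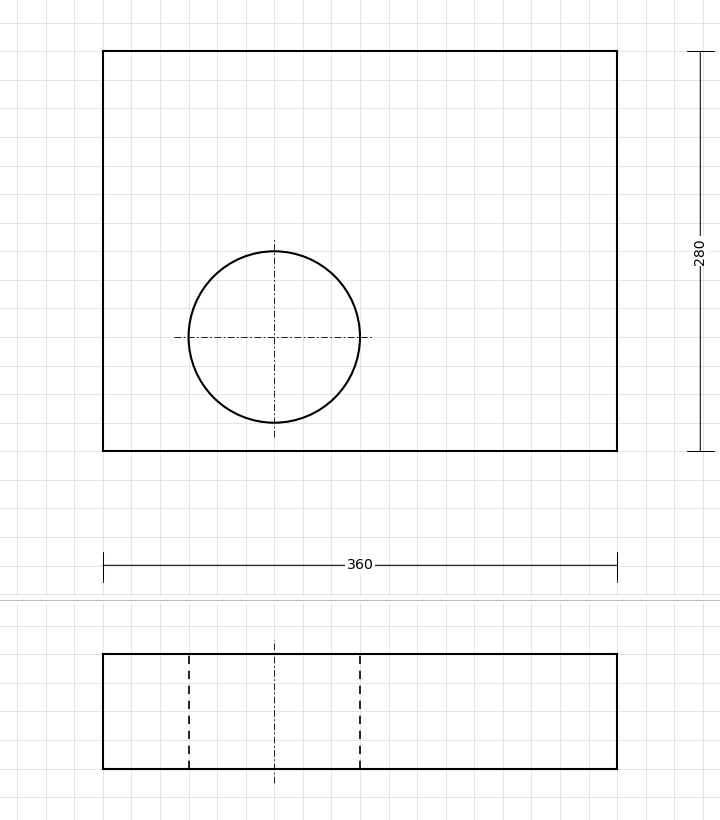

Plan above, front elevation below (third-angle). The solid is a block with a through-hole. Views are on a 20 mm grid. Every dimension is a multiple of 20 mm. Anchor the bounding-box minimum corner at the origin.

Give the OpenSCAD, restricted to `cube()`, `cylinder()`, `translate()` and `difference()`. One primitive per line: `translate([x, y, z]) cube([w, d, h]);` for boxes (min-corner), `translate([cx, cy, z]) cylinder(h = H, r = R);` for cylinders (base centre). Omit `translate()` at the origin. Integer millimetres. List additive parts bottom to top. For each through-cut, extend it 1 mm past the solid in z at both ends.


difference() {
  cube([360, 280, 80]);
  translate([120, 80, -1]) cylinder(h = 82, r = 60);
}


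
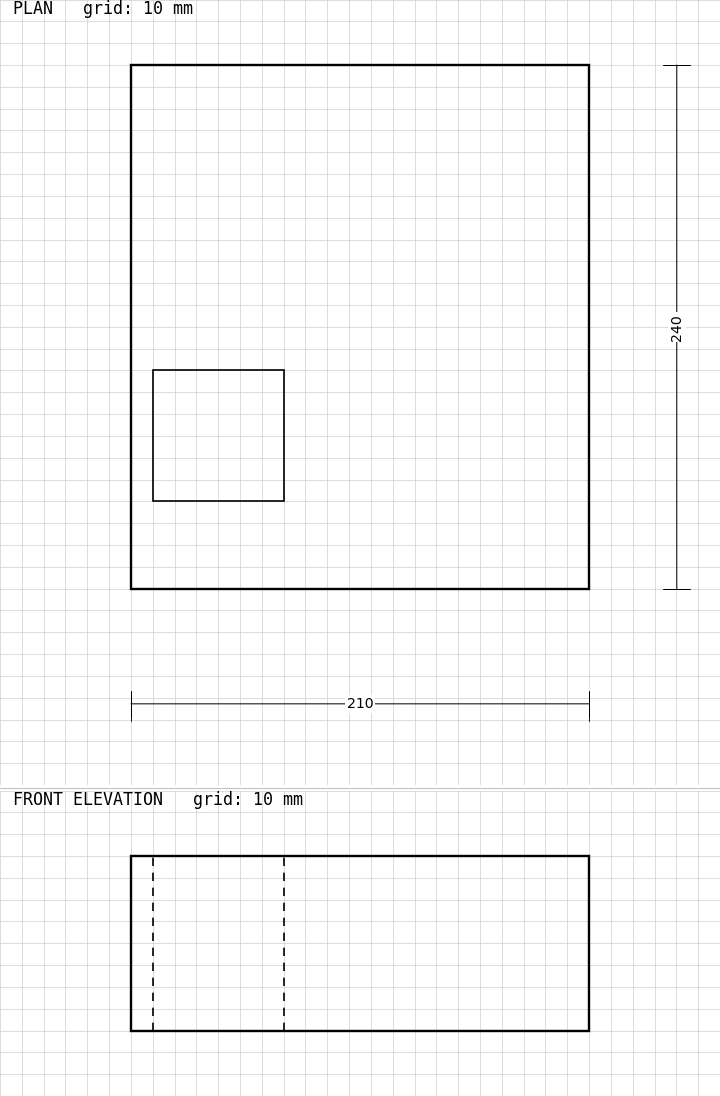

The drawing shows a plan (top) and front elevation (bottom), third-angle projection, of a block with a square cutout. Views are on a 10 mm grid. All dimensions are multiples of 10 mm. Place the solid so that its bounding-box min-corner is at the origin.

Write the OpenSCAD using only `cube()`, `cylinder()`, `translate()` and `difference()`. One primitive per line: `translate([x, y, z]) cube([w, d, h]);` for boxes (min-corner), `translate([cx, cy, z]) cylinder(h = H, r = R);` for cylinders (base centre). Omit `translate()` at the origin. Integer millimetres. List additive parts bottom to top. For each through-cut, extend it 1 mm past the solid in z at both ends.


difference() {
  cube([210, 240, 80]);
  translate([10, 40, -1]) cube([60, 60, 82]);
}
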